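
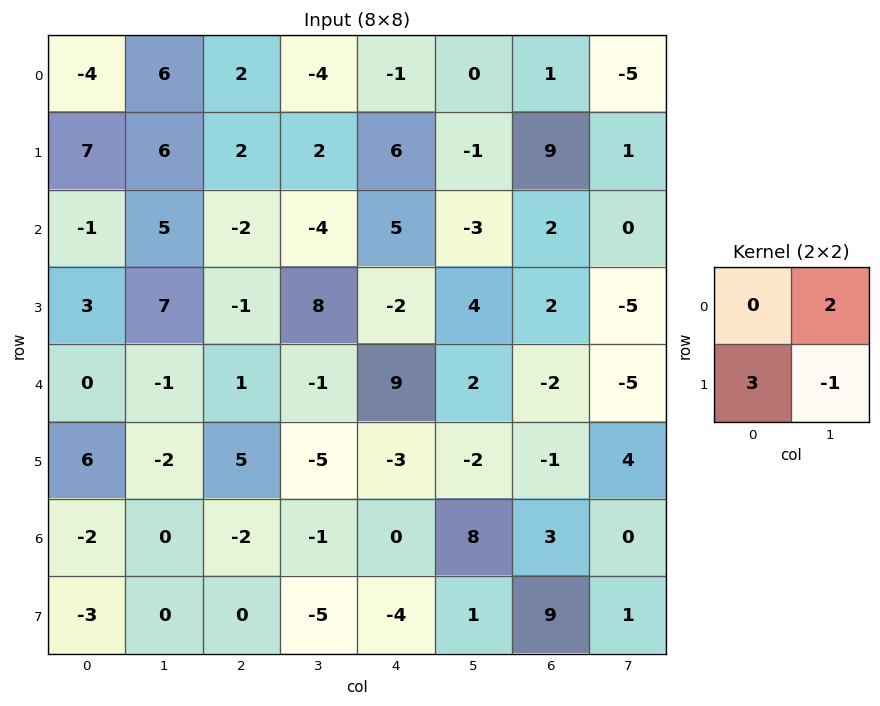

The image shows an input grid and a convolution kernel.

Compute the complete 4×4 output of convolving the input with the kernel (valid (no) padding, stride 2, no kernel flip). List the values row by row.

Output[0,0]: The receptive field on the input at this output position is [-4 6 / 7 6]. Elementwise product with the kernel and sum: 6·2 + 7·3 + 6·-1.
Output[0,1]: The receptive field on the input at this output position is [2 -4 / 2 2]. Elementwise product with the kernel and sum: -4·2 + 2·3 + 2·-1.

27 -4 19 16
12 -19 -16 11
18 18 -3 -17
-9 3 3 26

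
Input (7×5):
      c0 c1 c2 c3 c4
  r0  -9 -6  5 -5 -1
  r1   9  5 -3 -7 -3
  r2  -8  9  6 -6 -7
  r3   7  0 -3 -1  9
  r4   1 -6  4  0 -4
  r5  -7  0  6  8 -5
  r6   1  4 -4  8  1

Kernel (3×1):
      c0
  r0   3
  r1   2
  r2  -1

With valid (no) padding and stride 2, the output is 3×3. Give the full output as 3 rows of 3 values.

-1 3 -2
-11 8 1
-12 28 -23

Output[0,0]: The receptive field on the input at this output position is [-9 / 9 / -8]. Elementwise product with the kernel and sum: -9·3 + 9·2 + -8·-1.
Output[0,1]: The receptive field on the input at this output position is [5 / -3 / 6]. Elementwise product with the kernel and sum: 5·3 + -3·2 + 6·-1.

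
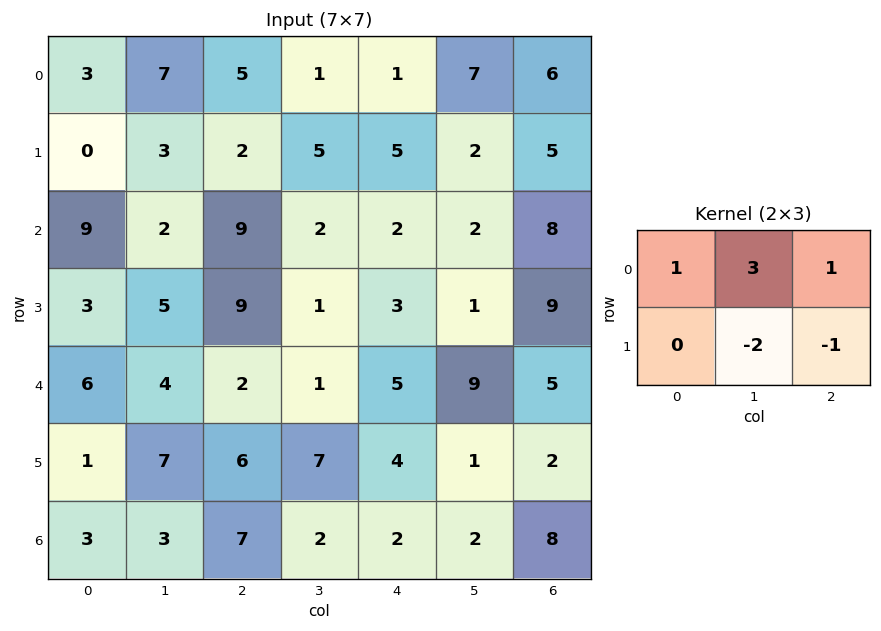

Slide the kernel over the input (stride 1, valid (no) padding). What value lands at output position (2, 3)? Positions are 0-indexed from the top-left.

The receptive field on the input at this output position is [2 2 2 / 1 3 1]. Elementwise product with the kernel and sum: 2·1 + 2·3 + 2·1 + 3·-2 + 1·-1.

3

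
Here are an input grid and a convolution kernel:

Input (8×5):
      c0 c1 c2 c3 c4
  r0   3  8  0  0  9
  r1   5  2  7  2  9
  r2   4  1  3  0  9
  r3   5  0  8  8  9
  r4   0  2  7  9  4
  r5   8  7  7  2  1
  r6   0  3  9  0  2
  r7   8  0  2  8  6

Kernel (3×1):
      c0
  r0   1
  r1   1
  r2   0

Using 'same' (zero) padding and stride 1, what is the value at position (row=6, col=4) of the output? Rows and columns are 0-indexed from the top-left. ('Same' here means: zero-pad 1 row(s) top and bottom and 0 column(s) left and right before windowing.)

3

The receptive field on the zero-padded input at this output position is [1 / 2 / 6]. Elementwise product with the kernel and sum: 1·1 + 2·1.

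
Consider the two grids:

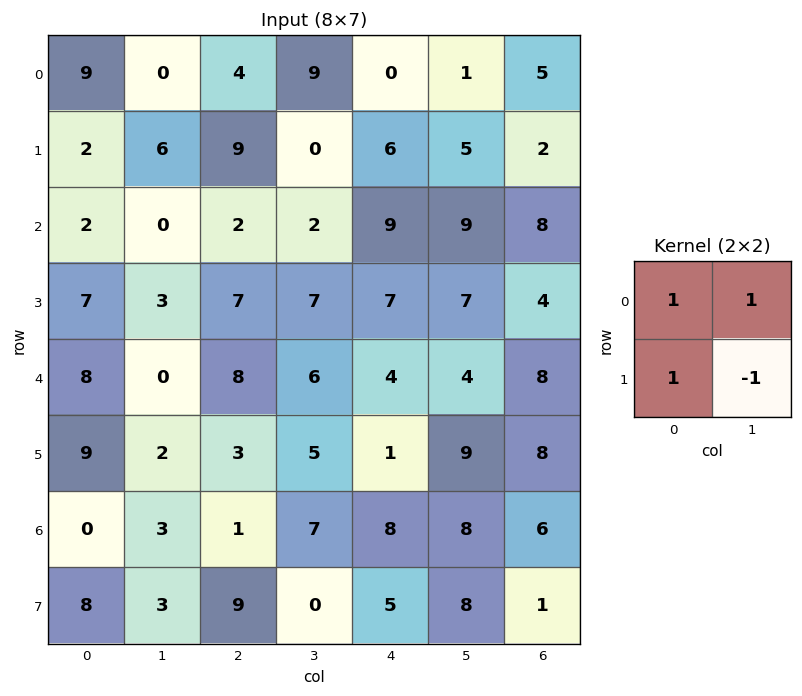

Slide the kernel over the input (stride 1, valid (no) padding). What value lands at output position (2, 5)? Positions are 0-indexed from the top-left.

20

The receptive field on the input at this output position is [9 8 / 7 4]. Elementwise product with the kernel and sum: 9·1 + 8·1 + 7·1 + 4·-1.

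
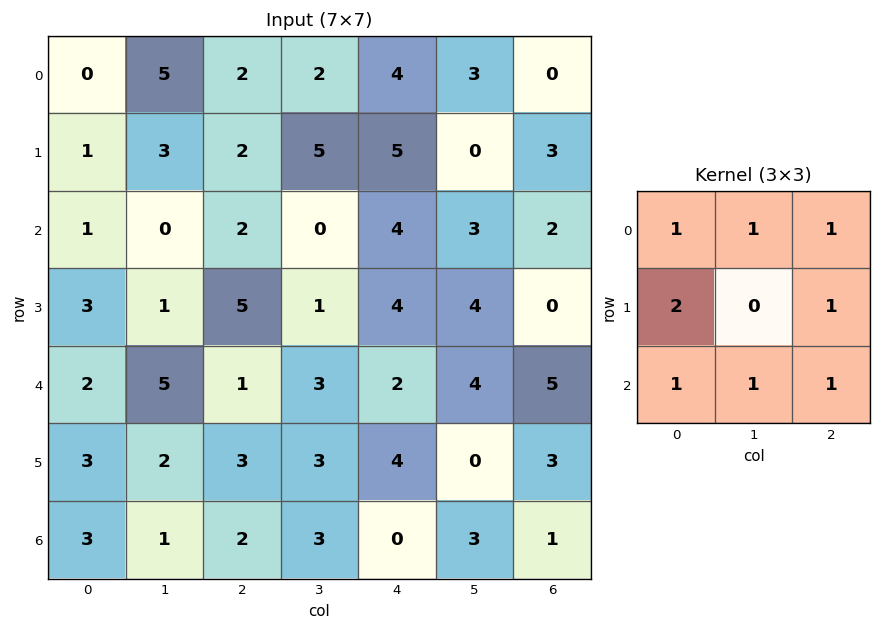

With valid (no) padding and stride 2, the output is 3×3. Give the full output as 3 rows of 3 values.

Output[0,0]: The receptive field on the input at this output position is [0 5 2 / 1 3 2 / 1 0 2]. Elementwise product with the kernel and sum: 0·1 + 5·1 + 2·1 + 1·2 + 2·1 + 1·1 + 0·1 + 2·1.
Output[0,1]: The receptive field on the input at this output position is [2 2 4 / 2 5 5 / 2 0 4]. Elementwise product with the kernel and sum: 2·1 + 2·1 + 4·1 + 2·2 + 5·1 + 2·1 + 0·1 + 4·1.

14 23 29
22 26 28
23 21 26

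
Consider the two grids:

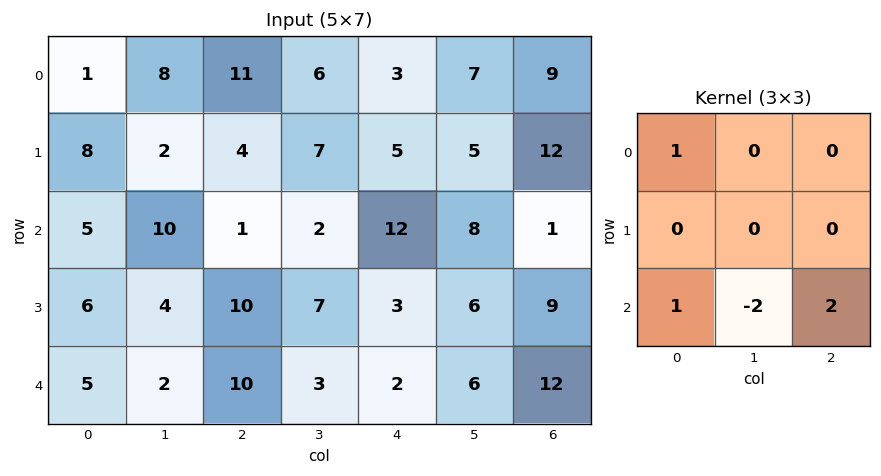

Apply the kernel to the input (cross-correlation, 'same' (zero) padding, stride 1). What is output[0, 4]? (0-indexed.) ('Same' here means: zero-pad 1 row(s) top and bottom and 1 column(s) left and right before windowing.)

The receptive field on the zero-padded input at this output position is [0 0 0 / 6 3 7 / 7 5 5]. Elementwise product with the kernel and sum: 0·1 + 7·1 + 5·-2 + 5·2.

7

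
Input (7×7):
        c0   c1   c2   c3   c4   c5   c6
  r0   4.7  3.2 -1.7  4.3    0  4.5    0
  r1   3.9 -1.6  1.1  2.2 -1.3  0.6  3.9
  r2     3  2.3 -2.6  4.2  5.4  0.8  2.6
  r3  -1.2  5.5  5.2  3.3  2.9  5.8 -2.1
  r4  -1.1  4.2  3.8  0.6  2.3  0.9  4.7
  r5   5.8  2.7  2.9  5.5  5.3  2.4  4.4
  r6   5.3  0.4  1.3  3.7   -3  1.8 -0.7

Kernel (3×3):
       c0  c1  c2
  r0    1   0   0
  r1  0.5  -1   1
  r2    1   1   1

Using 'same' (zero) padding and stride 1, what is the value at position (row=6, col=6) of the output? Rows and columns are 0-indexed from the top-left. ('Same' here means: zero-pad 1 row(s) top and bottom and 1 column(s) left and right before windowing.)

4

The receptive field on the zero-padded input at this output position is [2.4 4.4 0 / 1.8 -0.7 0 / 0 0 0]. Elementwise product with the kernel and sum: 2.4·1 + 1.8·0.5 + -0.7·-1 + 0·1 + 0·1 + 0·1 + 0·1.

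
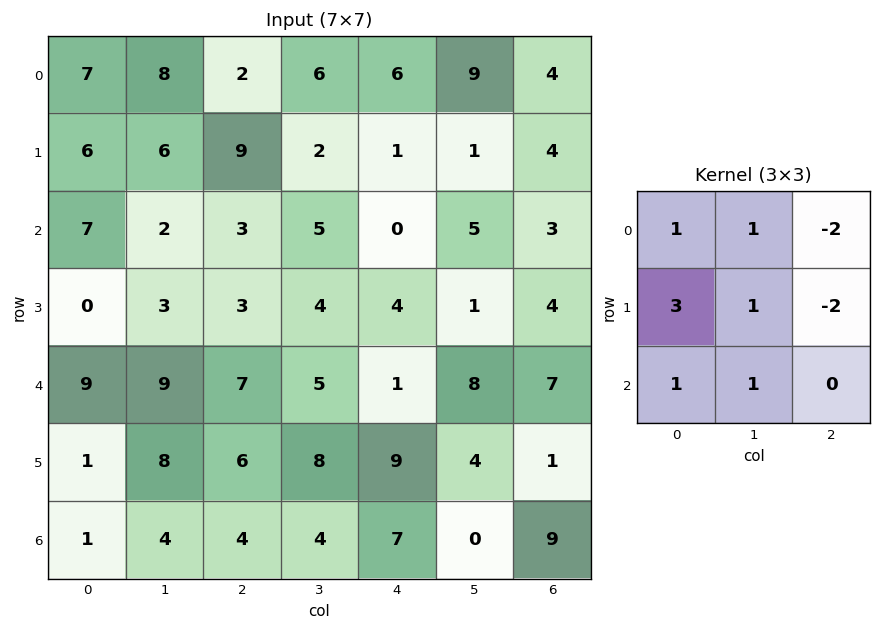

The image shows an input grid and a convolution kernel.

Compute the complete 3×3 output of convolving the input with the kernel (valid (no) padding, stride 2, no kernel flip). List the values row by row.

Output[0,0]: The receptive field on the input at this output position is [7 8 2 / 6 6 9 / 7 2 3]. Elementwise product with the kernel and sum: 7·1 + 8·1 + 2·-2 + 6·3 + 6·1 + 9·-2 + 7·1 + 2·1.
Output[0,1]: The receptive field on the input at this output position is [2 6 6 / 9 2 1 / 3 5 0]. Elementwise product with the kernel and sum: 2·1 + 6·1 + 6·-2 + 9·3 + 2·1 + 1·-2 + 3·1 + 5·1.

26 31 8
18 25 13
8 26 31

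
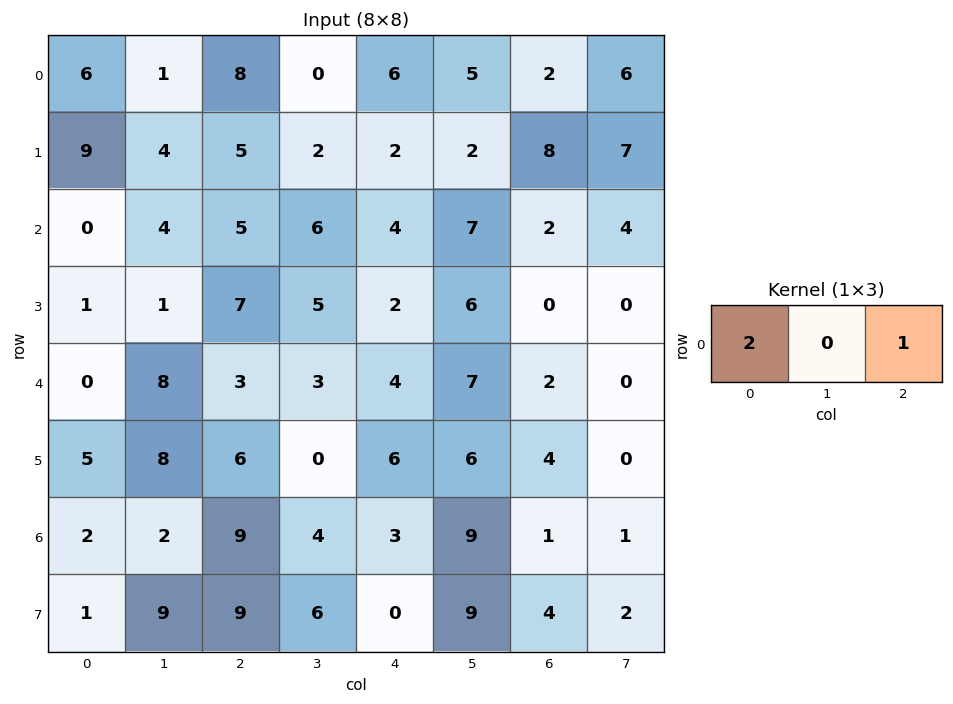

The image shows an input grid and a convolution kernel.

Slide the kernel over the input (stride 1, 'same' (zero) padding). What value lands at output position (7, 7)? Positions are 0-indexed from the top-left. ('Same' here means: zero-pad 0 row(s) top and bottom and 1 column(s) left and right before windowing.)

8

The receptive field on the zero-padded input at this output position is [4 2 0]. Elementwise product with the kernel and sum: 4·2 + 0·1.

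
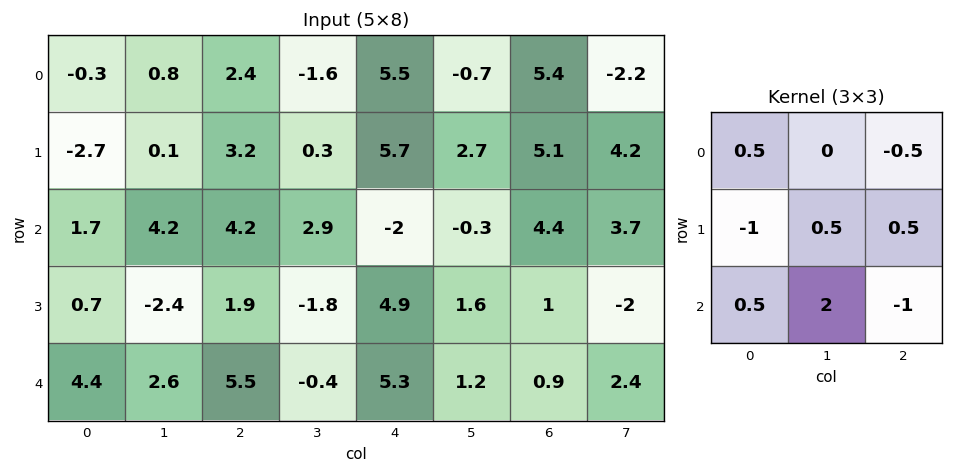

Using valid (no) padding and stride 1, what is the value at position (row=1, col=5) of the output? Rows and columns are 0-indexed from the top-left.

8.4

The receptive field on the input at this output position is [2.7 5.1 4.2 / -0.3 4.4 3.7 / 1.6 1 -2]. Elementwise product with the kernel and sum: 2.7·0.5 + 4.2·-0.5 + -0.3·-1 + 4.4·0.5 + 3.7·0.5 + 1.6·0.5 + 1·2 + -2·-1.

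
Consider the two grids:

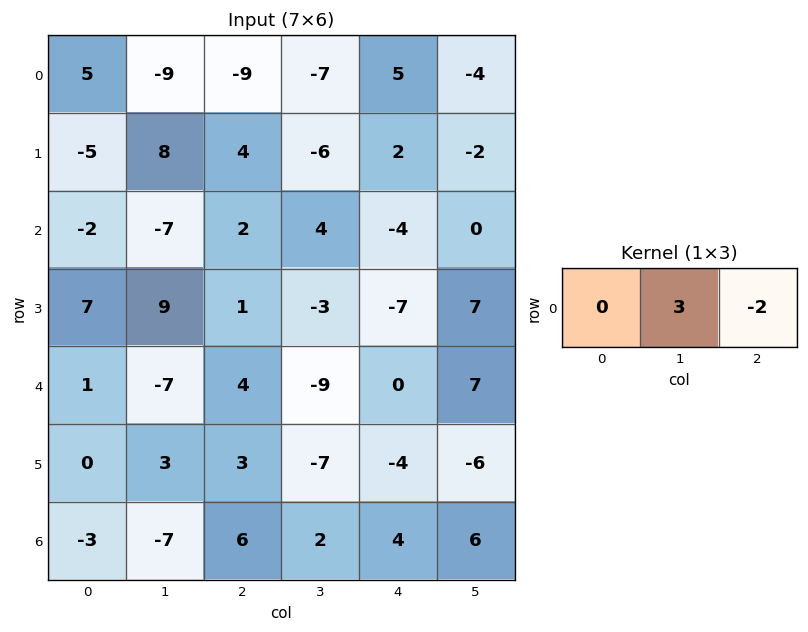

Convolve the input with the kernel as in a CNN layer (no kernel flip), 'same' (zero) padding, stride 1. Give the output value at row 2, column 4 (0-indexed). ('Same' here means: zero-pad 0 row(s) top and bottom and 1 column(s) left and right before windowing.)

The receptive field on the zero-padded input at this output position is [4 -4 0]. Elementwise product with the kernel and sum: -4·3 + 0·-2.

-12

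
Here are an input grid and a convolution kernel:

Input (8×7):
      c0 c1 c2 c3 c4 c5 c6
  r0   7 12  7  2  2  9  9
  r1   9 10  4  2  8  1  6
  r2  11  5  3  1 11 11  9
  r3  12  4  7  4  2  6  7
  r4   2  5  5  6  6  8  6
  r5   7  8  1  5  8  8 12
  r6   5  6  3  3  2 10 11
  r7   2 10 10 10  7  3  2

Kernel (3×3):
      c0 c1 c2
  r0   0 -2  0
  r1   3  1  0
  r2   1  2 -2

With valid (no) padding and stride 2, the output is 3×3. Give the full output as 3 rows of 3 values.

Output[0,0]: The receptive field on the input at this output position is [7 12 7 / 9 10 4 / 11 5 3]. Elementwise product with the kernel and sum: 12·-2 + 9·3 + 10·1 + 11·1 + 5·2 + 3·-2.
Output[0,1]: The receptive field on the input at this output position is [7 2 2 / 4 2 8 / 3 1 11]. Elementwise product with the kernel and sum: 2·-2 + 4·3 + 2·1 + 3·1 + 1·2 + 11·-2.

28 -7 22
32 28 0
30 1 16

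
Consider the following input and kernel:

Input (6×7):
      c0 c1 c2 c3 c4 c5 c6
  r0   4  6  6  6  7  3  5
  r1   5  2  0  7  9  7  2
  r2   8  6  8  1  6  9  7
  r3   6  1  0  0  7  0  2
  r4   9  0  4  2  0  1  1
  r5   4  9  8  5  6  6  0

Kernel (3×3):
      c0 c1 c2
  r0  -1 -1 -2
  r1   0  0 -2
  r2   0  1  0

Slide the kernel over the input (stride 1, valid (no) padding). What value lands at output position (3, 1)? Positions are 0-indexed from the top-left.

3

The receptive field on the input at this output position is [1 0 0 / 0 4 2 / 9 8 5]. Elementwise product with the kernel and sum: 1·-1 + 0·-1 + 0·-2 + 2·-2 + 8·1.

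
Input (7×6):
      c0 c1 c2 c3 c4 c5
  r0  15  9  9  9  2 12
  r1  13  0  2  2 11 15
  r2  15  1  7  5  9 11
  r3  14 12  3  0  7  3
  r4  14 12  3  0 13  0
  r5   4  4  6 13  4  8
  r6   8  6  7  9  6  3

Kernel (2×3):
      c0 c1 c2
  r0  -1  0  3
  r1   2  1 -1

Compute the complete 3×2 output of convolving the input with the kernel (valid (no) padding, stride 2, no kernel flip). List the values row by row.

36 -8
43 19
1 57

Output[0,0]: The receptive field on the input at this output position is [15 9 9 / 13 0 2]. Elementwise product with the kernel and sum: 15·-1 + 9·3 + 13·2 + 0·1 + 2·-1.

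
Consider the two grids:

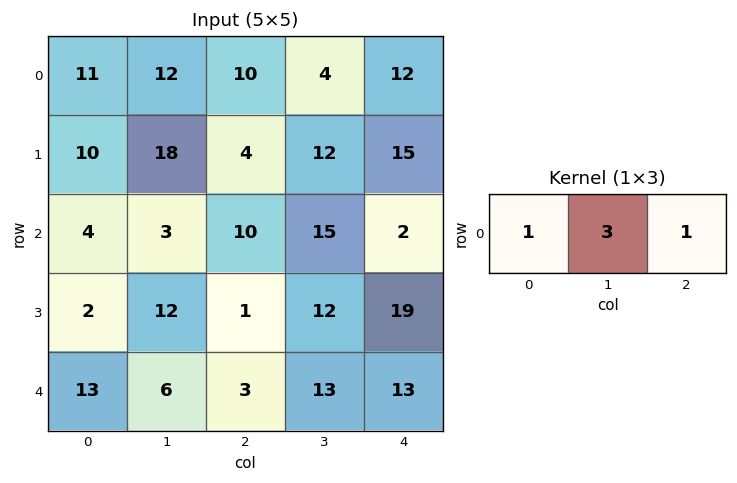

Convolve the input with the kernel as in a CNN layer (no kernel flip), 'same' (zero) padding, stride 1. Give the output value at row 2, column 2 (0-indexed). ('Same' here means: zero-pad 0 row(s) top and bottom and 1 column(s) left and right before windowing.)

The receptive field on the zero-padded input at this output position is [3 10 15]. Elementwise product with the kernel and sum: 3·1 + 10·3 + 15·1.

48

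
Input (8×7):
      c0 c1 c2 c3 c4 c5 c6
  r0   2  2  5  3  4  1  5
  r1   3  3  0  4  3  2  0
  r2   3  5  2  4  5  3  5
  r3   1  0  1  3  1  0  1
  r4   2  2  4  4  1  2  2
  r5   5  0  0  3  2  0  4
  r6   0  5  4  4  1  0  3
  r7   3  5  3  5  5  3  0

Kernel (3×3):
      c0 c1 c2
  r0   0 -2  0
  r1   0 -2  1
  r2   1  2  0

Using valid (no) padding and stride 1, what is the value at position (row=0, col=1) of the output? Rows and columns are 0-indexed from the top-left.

The receptive field on the input at this output position is [2 5 3 / 3 0 4 / 5 2 4]. Elementwise product with the kernel and sum: 5·-2 + 0·-2 + 4·1 + 5·1 + 2·2.

3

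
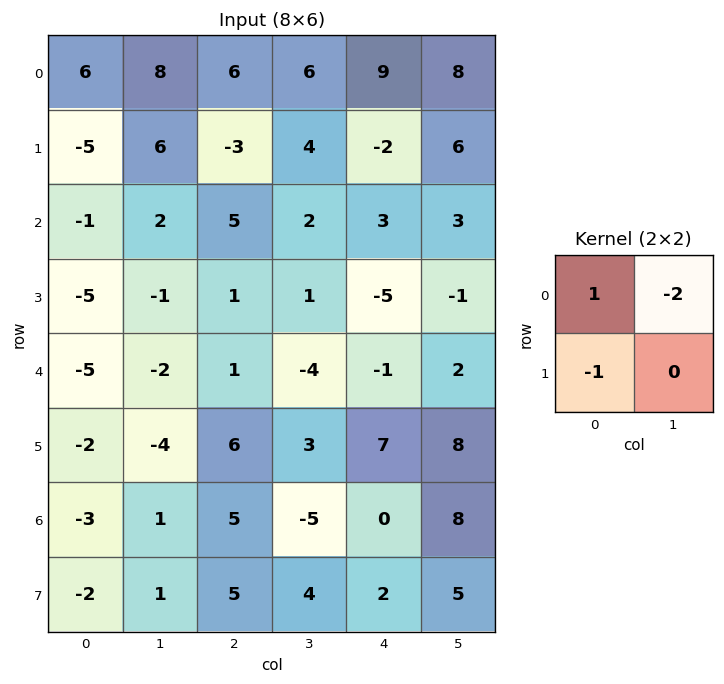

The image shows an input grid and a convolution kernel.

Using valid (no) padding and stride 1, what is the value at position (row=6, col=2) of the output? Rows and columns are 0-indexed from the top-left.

10

The receptive field on the input at this output position is [5 -5 / 5 4]. Elementwise product with the kernel and sum: 5·1 + -5·-2 + 5·-1.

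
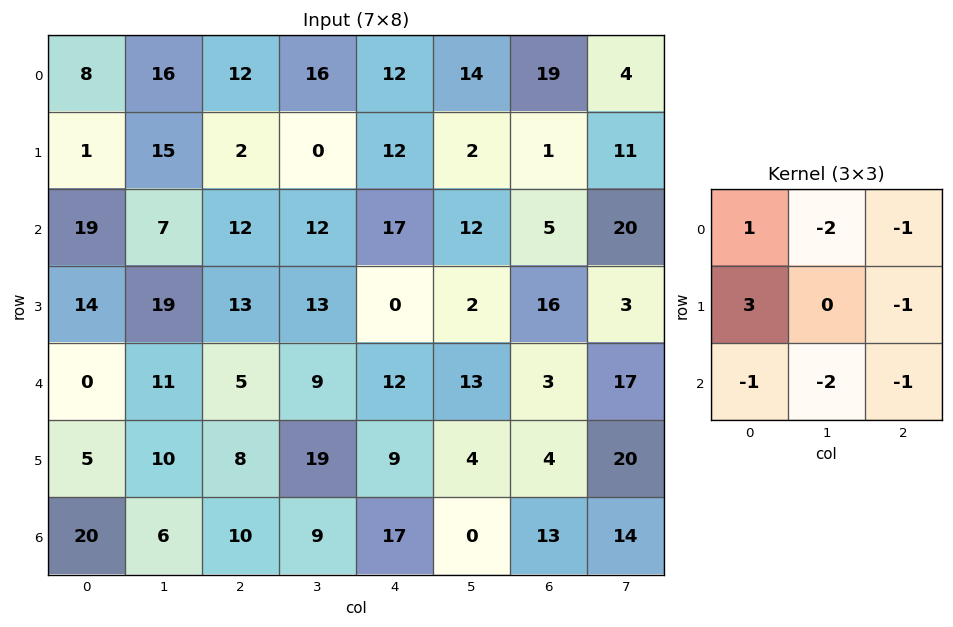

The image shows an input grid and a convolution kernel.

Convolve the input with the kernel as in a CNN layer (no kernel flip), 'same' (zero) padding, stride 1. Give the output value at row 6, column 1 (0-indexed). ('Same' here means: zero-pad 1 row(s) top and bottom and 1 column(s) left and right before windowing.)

27

The receptive field on the zero-padded input at this output position is [5 10 8 / 20 6 10 / 0 0 0]. Elementwise product with the kernel and sum: 5·1 + 10·-2 + 8·-1 + 20·3 + 10·-1 + 0·-1 + 0·-2 + 0·-1.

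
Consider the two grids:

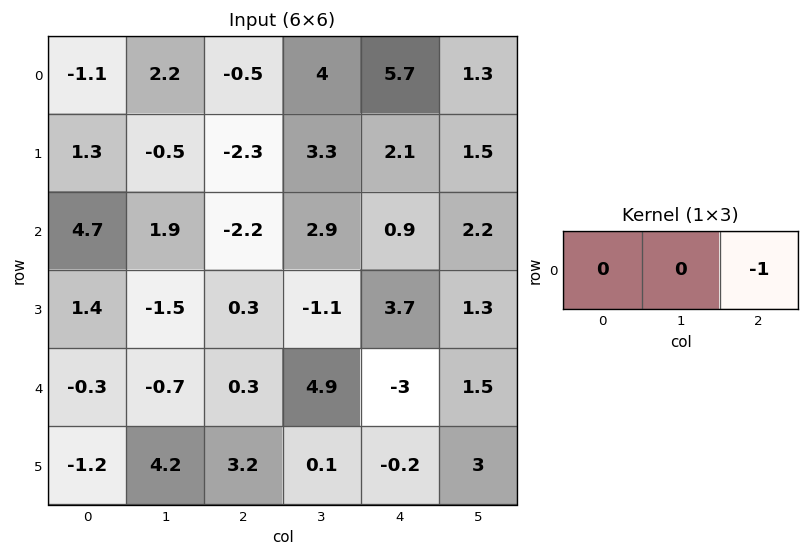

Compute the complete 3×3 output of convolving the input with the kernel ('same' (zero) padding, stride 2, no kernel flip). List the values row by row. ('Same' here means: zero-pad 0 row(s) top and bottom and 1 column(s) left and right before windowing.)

-2.2 -4 -1.3
-1.9 -2.9 -2.2
0.7 -4.9 -1.5

Output[0,0]: The receptive field on the zero-padded input at this output position is [0 -1.1 2.2]. Elementwise product with the kernel and sum: 2.2·-1.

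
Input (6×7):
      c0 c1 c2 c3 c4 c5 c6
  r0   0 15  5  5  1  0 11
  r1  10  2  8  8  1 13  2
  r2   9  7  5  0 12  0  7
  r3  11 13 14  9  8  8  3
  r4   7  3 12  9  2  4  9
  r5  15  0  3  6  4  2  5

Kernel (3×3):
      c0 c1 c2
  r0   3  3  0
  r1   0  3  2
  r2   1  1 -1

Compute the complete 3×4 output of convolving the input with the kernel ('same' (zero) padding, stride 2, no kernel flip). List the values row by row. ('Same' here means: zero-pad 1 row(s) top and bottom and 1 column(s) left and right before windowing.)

38 27 -1 48
69 63 72 77
75 132 73 67

Output[0,0]: The receptive field on the zero-padded input at this output position is [0 0 0 / 0 0 15 / 0 10 2]. Elementwise product with the kernel and sum: 0·3 + 0·3 + 0·3 + 15·2 + 0·1 + 10·1 + 2·-1.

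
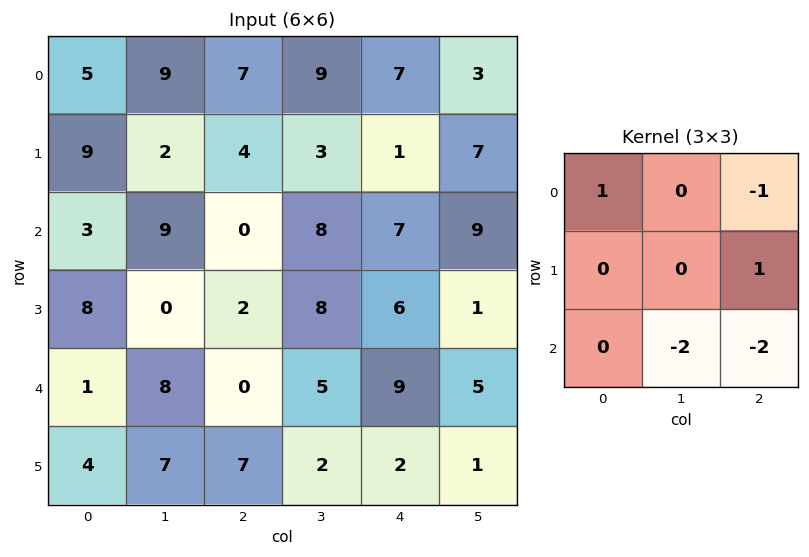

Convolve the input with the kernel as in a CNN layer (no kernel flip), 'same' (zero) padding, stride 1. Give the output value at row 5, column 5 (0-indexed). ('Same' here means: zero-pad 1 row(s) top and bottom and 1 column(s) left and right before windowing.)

9

The receptive field on the zero-padded input at this output position is [9 5 0 / 2 1 0 / 0 0 0]. Elementwise product with the kernel and sum: 9·1 + 0·-1 + 0·1 + 0·-2 + 0·-2.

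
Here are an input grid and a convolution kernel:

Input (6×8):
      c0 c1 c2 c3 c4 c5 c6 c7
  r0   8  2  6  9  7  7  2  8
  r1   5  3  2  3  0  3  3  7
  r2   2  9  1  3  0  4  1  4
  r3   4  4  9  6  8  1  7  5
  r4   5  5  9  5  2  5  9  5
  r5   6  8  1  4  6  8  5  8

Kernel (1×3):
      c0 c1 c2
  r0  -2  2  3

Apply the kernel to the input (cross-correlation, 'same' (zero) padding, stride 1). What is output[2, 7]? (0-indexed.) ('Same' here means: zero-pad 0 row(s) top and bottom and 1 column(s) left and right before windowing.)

6

The receptive field on the zero-padded input at this output position is [1 4 0]. Elementwise product with the kernel and sum: 1·-2 + 4·2 + 0·3.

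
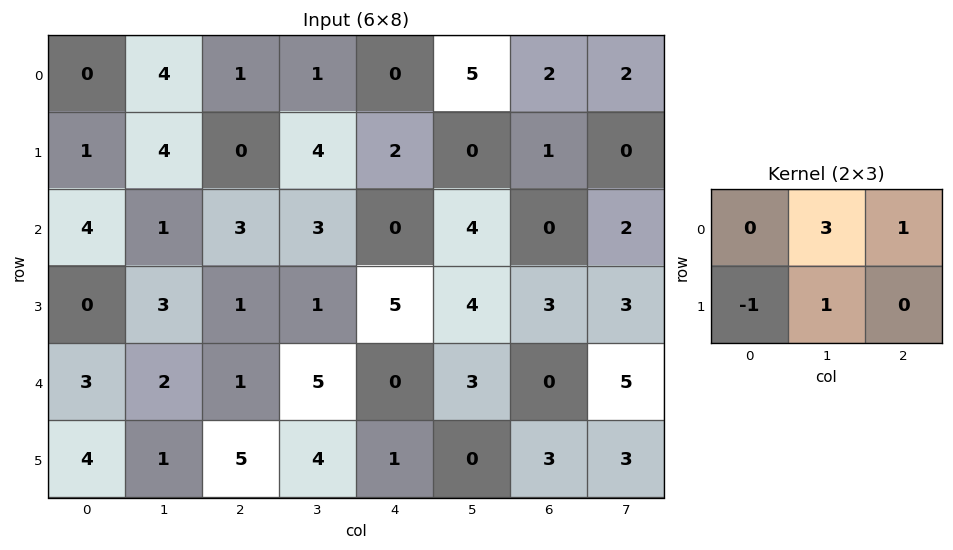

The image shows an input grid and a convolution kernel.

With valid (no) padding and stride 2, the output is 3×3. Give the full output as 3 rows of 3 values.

Output[0,0]: The receptive field on the input at this output position is [0 4 1 / 1 4 0]. Elementwise product with the kernel and sum: 4·3 + 1·1 + 1·-1 + 4·1.

16 7 15
9 9 11
4 14 8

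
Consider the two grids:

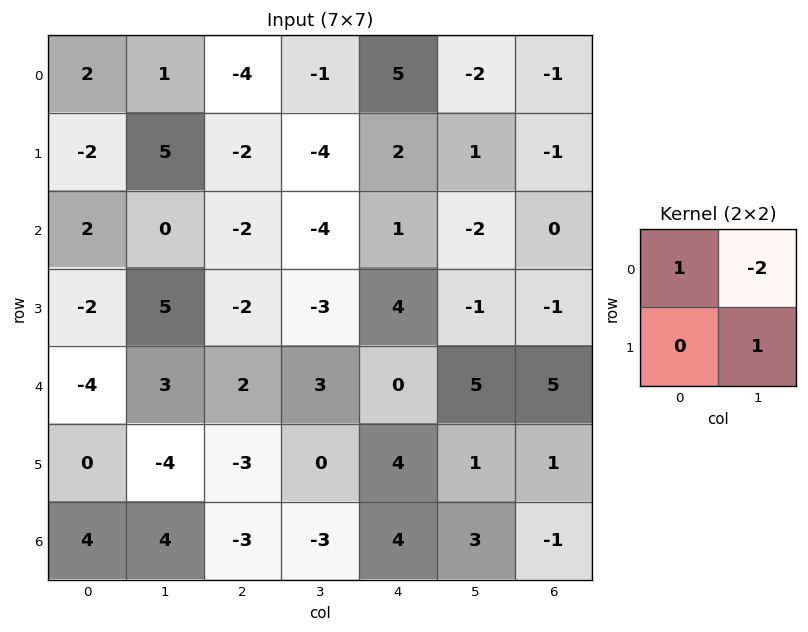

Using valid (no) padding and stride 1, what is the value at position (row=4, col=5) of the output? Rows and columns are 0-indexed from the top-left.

-4

The receptive field on the input at this output position is [5 5 / 1 1]. Elementwise product with the kernel and sum: 5·1 + 5·-2 + 1·1.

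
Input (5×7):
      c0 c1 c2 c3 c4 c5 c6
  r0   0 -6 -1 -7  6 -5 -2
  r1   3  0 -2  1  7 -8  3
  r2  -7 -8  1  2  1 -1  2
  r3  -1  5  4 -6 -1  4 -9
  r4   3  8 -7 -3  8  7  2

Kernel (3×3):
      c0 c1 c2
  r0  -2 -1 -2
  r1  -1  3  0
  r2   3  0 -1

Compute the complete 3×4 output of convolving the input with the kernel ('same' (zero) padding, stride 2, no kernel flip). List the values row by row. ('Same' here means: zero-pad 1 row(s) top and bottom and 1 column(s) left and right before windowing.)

0 2 36 -25
-29 32 -14 32
0 -31 32 0

Output[0,0]: The receptive field on the zero-padded input at this output position is [0 0 0 / 0 0 -6 / 0 3 0]. Elementwise product with the kernel and sum: 0·-2 + 0·-1 + 0·-2 + 0·-1 + 0·3 + 0·3 + 0·-1.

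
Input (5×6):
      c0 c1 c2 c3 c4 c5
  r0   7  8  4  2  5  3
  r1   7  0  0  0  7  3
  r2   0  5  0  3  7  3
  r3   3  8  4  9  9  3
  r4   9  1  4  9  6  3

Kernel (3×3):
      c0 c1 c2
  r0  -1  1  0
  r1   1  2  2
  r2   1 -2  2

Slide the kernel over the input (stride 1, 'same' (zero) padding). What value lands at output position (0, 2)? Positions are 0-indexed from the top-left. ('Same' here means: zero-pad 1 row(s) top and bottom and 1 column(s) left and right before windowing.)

The receptive field on the zero-padded input at this output position is [0 0 0 / 8 4 2 / 0 0 0]. Elementwise product with the kernel and sum: 0·-1 + 0·1 + 8·1 + 4·2 + 2·2 + 0·1 + 0·-2 + 0·2.

20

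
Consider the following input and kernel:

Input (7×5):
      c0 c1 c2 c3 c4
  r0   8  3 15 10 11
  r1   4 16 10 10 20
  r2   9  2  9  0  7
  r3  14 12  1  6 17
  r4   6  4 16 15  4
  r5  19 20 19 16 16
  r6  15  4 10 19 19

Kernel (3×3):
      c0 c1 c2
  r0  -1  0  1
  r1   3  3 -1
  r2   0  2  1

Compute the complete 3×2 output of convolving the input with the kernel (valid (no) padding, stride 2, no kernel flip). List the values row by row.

Output[0,0]: The receptive field on the input at this output position is [8 3 15 / 4 16 10 / 9 2 9]. Elementwise product with the kernel and sum: 8·-1 + 15·1 + 4·3 + 16·3 + 10·-1 + 2·2 + 9·1.

70 43
101 36
126 134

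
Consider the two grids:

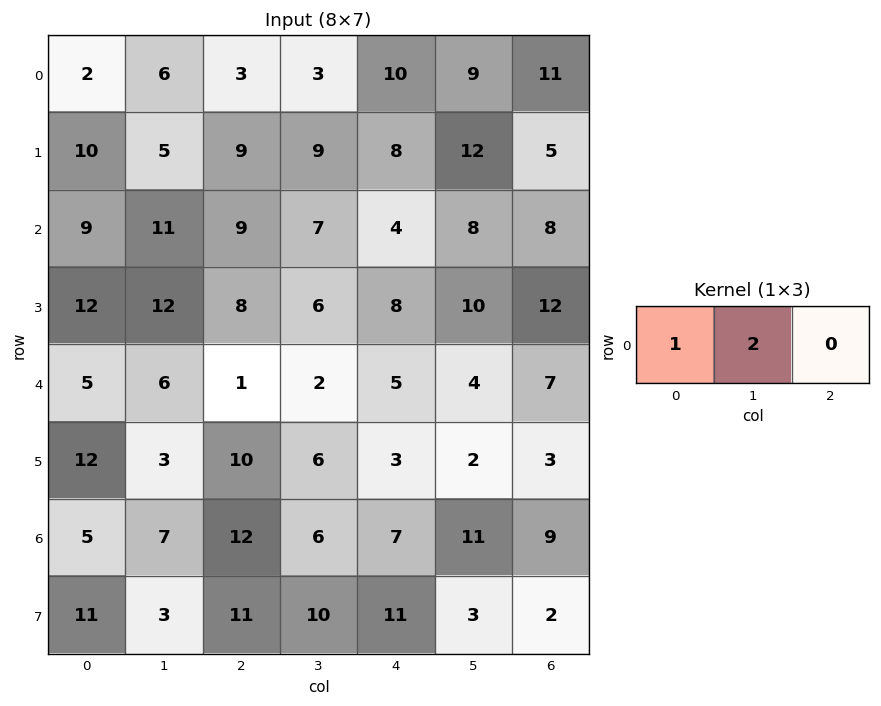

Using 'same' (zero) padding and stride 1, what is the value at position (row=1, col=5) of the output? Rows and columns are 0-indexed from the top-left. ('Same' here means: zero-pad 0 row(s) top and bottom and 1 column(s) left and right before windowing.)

The receptive field on the zero-padded input at this output position is [8 12 5]. Elementwise product with the kernel and sum: 8·1 + 12·2.

32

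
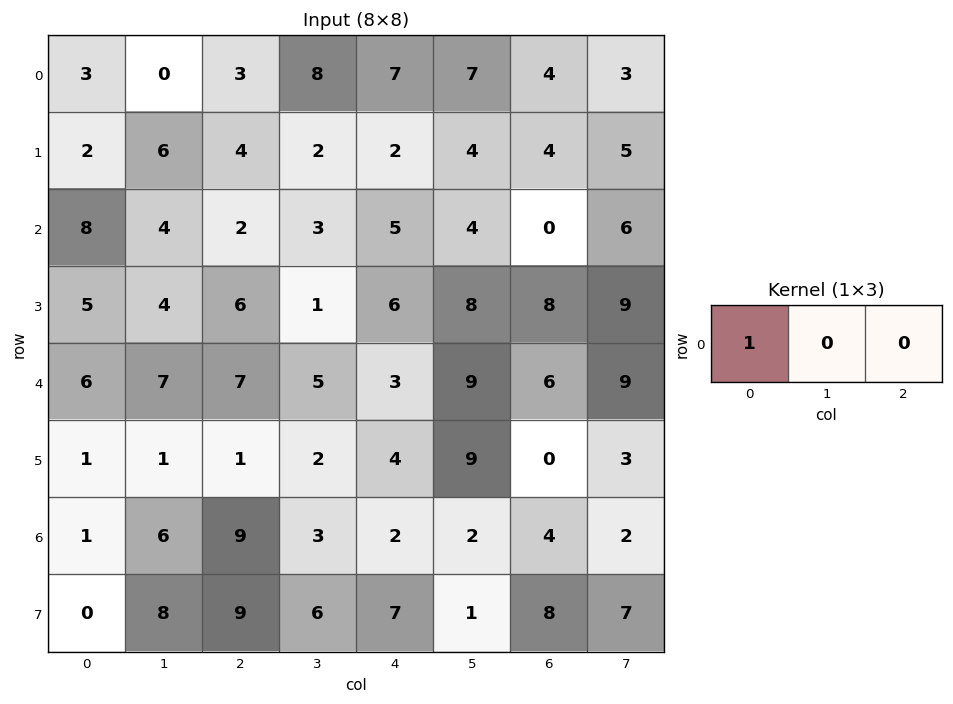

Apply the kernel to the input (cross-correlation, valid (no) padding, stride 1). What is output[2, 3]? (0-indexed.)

3

The receptive field on the input at this output position is [3 5 4]. Elementwise product with the kernel and sum: 3·1.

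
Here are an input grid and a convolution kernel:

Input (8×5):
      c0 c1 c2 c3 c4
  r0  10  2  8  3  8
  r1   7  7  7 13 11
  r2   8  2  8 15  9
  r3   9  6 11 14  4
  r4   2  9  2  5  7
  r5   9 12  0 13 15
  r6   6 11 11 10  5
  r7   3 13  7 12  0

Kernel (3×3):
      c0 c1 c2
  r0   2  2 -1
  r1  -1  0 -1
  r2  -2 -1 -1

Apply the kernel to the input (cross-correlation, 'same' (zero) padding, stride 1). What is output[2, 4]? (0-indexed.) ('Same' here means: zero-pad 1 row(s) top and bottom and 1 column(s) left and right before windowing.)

The receptive field on the zero-padded input at this output position is [13 11 0 / 15 9 0 / 14 4 0]. Elementwise product with the kernel and sum: 13·2 + 11·2 + 0·-1 + 15·-1 + 0·-1 + 14·-2 + 4·-1 + 0·-1.

1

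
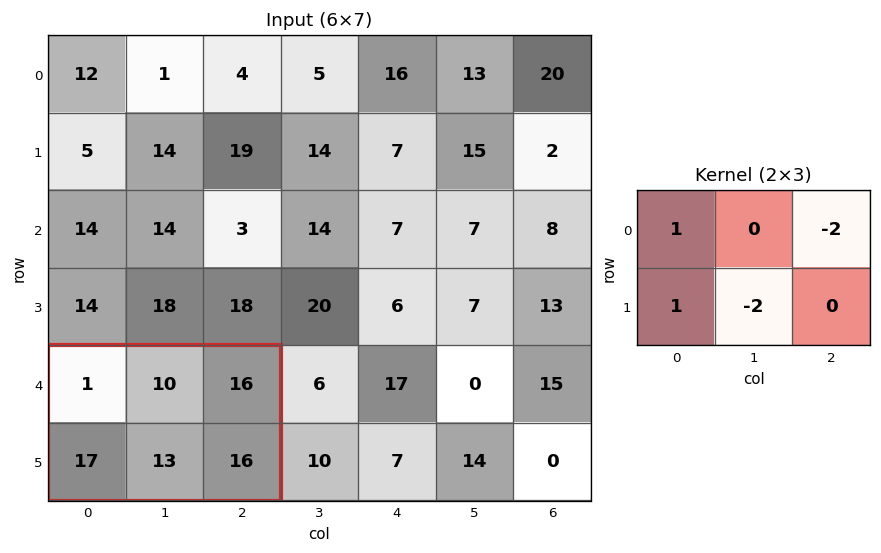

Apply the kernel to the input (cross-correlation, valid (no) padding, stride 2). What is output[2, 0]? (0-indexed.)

-40

The receptive field on the input at this output position is [1 10 16 / 17 13 16]. Elementwise product with the kernel and sum: 1·1 + 16·-2 + 17·1 + 13·-2.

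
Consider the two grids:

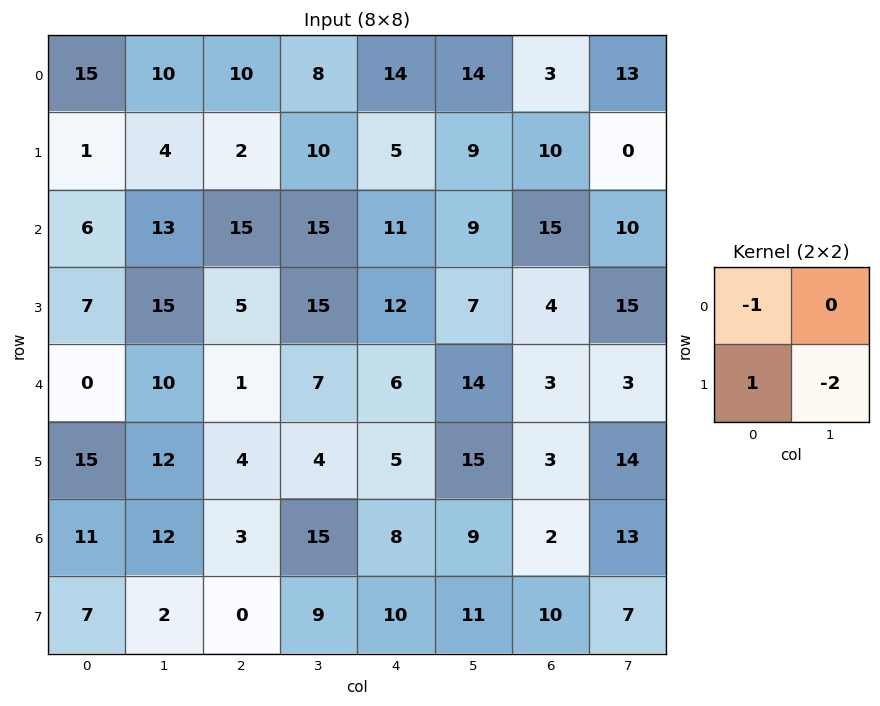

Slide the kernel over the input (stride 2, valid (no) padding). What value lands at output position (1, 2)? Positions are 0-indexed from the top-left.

The receptive field on the input at this output position is [11 9 / 12 7]. Elementwise product with the kernel and sum: 11·-1 + 12·1 + 7·-2.

-13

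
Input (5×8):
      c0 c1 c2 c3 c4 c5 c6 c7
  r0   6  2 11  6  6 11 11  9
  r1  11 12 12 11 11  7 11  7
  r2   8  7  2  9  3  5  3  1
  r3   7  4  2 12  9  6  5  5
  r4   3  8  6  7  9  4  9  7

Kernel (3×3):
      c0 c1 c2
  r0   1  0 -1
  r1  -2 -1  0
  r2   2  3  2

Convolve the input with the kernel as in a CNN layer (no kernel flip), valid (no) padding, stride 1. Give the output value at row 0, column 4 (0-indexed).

-7

The receptive field on the input at this output position is [6 11 11 / 11 7 11 / 3 5 3]. Elementwise product with the kernel and sum: 6·1 + 11·-1 + 11·-2 + 7·-1 + 3·2 + 5·3 + 3·2.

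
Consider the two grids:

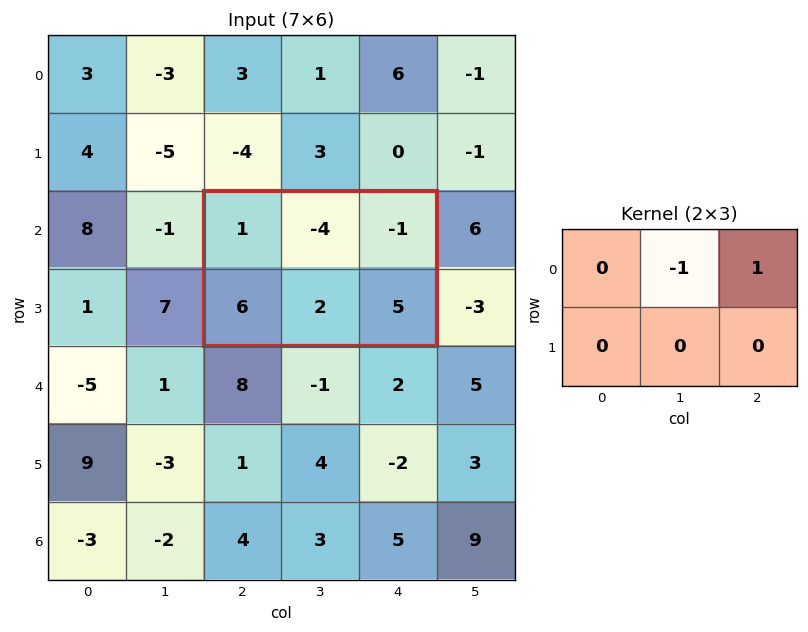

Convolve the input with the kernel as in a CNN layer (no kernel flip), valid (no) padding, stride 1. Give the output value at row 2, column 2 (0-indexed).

3

The receptive field on the input at this output position is [1 -4 -1 / 6 2 5]. Elementwise product with the kernel and sum: -4·-1 + -1·1.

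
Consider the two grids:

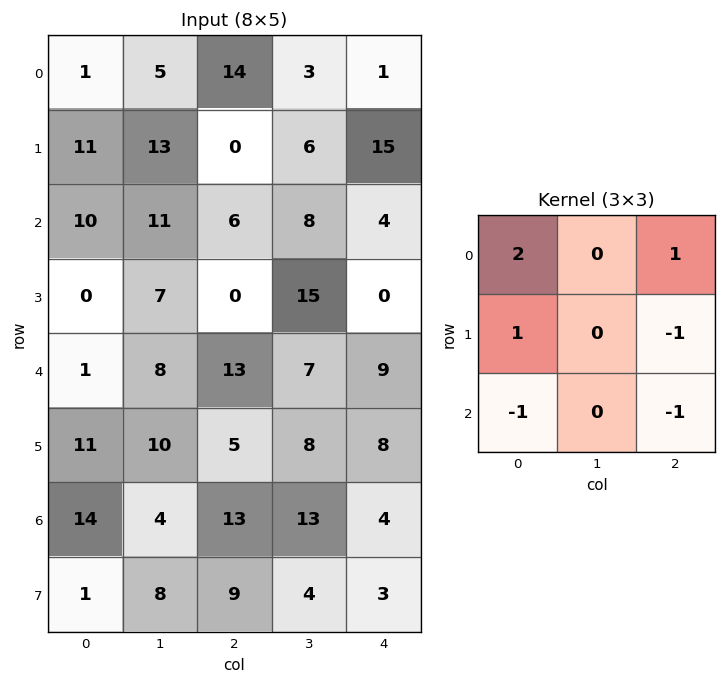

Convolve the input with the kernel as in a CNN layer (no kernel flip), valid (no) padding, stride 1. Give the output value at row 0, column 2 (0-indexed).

The receptive field on the input at this output position is [14 3 1 / 0 6 15 / 6 8 4]. Elementwise product with the kernel and sum: 14·2 + 1·1 + 0·1 + 15·-1 + 6·-1 + 4·-1.

4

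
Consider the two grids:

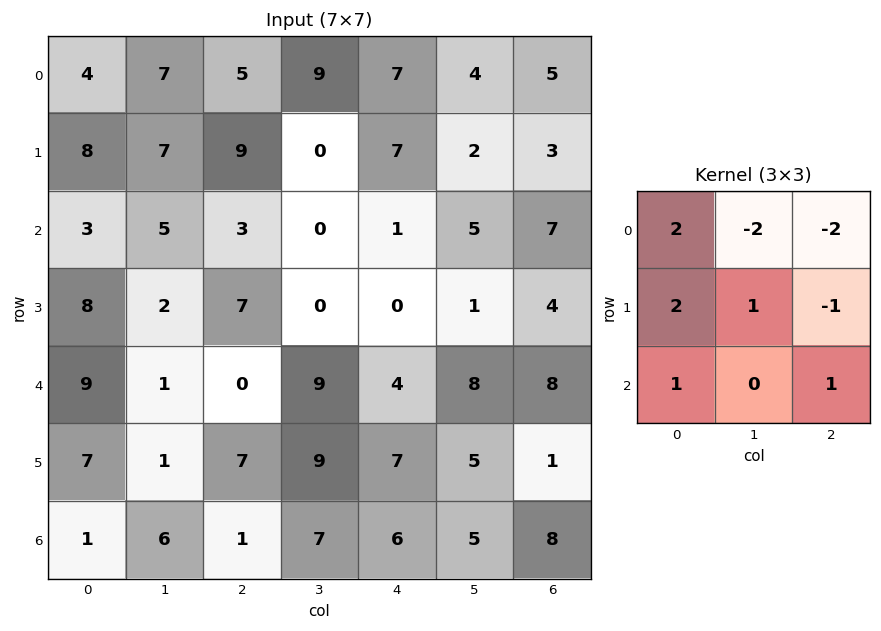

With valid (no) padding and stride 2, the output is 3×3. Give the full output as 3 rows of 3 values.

Output[0,0]: The receptive field on the input at this output position is [4 7 5 / 8 7 9 / 3 5 3]. Elementwise product with the kernel and sum: 4·2 + 7·-2 + 5·-2 + 8·2 + 7·1 + 9·-1 + 3·1 + 3·1.

4 -7 17
10 22 -13
26 -3 8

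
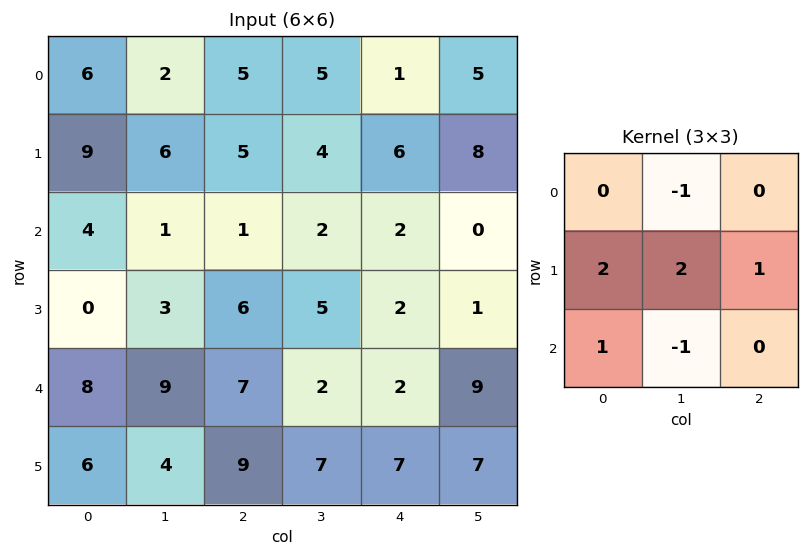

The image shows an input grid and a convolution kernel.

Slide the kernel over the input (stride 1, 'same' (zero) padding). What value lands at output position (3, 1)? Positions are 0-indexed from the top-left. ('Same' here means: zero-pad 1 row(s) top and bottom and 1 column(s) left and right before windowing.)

The receptive field on the zero-padded input at this output position is [4 1 1 / 0 3 6 / 8 9 7]. Elementwise product with the kernel and sum: 1·-1 + 0·2 + 3·2 + 6·1 + 8·1 + 9·-1.

10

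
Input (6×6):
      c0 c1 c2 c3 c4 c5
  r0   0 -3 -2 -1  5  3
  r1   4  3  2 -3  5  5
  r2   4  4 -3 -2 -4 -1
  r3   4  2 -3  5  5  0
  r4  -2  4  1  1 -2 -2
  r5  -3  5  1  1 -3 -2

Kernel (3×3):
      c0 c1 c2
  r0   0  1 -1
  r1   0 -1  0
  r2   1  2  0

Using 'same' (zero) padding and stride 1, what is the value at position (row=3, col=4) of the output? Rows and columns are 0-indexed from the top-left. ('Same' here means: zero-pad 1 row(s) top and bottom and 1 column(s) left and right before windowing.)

The receptive field on the zero-padded input at this output position is [-2 -4 -1 / 5 5 0 / 1 -2 -2]. Elementwise product with the kernel and sum: -4·1 + -1·-1 + 5·-1 + 1·1 + -2·2.

-11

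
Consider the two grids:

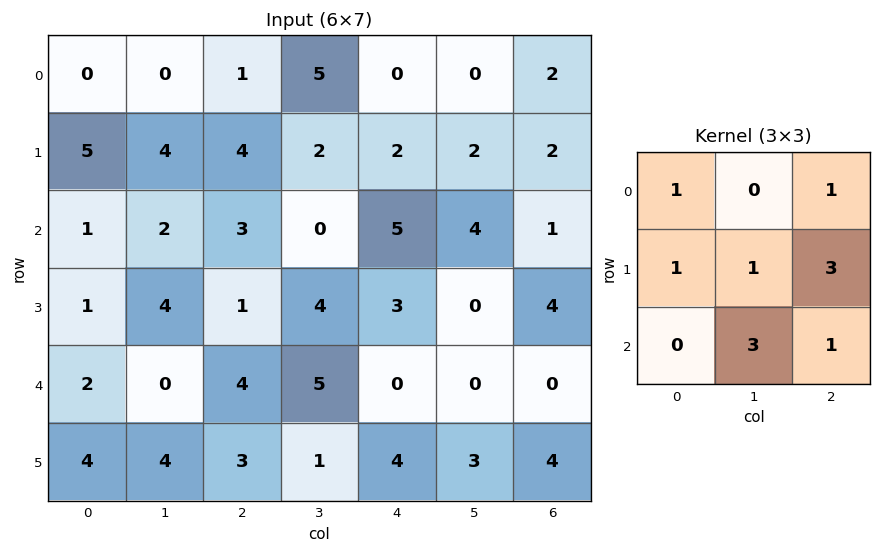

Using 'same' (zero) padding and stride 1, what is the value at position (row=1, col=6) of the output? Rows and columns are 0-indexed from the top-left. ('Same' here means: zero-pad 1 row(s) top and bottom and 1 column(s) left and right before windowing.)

The receptive field on the zero-padded input at this output position is [0 2 0 / 2 2 0 / 4 1 0]. Elementwise product with the kernel and sum: 0·1 + 0·1 + 2·1 + 2·1 + 0·3 + 1·3 + 0·1.

7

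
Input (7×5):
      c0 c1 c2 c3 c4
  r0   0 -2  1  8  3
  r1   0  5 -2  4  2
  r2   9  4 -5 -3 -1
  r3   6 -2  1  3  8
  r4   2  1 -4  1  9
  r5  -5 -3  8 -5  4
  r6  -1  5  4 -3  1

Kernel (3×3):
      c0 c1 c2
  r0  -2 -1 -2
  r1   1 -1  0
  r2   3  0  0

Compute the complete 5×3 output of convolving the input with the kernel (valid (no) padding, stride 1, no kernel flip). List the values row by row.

22 6 -37
22 -13 -3
2 3 1
-26 -7 -2
-2 4 14

Output[0,0]: The receptive field on the input at this output position is [0 -2 1 / 0 5 -2 / 9 4 -5]. Elementwise product with the kernel and sum: 0·-2 + -2·-1 + 1·-2 + 0·1 + 5·-1 + 9·3.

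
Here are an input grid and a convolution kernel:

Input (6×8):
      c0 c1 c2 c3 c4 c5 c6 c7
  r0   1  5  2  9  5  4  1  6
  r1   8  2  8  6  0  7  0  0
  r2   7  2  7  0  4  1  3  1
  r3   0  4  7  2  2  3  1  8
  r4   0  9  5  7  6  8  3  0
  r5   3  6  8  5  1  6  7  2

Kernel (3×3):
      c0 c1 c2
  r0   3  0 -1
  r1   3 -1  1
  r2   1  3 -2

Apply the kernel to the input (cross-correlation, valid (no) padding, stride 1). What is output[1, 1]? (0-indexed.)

20

The receptive field on the input at this output position is [2 8 6 / 2 7 0 / 4 7 2]. Elementwise product with the kernel and sum: 2·3 + 6·-1 + 2·3 + 7·-1 + 0·1 + 4·1 + 7·3 + 2·-2.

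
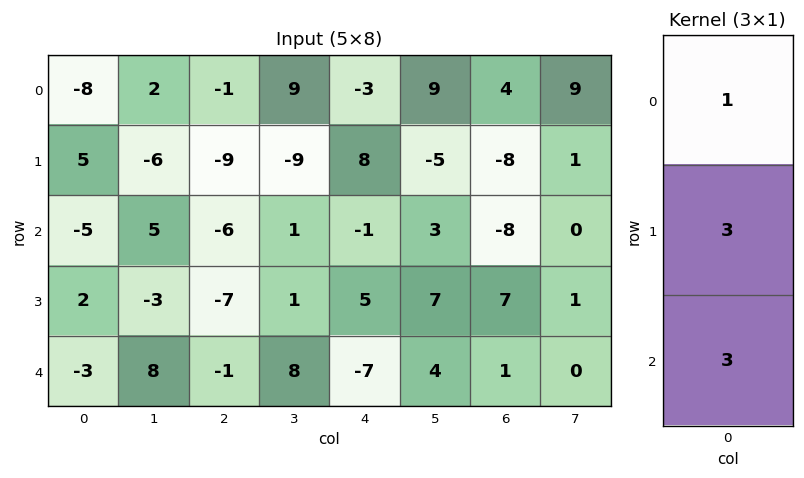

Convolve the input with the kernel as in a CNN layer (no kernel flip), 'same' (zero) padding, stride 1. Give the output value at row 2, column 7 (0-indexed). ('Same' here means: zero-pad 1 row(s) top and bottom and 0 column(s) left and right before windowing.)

The receptive field on the zero-padded input at this output position is [1 / 0 / 1]. Elementwise product with the kernel and sum: 1·1 + 0·3 + 1·3.

4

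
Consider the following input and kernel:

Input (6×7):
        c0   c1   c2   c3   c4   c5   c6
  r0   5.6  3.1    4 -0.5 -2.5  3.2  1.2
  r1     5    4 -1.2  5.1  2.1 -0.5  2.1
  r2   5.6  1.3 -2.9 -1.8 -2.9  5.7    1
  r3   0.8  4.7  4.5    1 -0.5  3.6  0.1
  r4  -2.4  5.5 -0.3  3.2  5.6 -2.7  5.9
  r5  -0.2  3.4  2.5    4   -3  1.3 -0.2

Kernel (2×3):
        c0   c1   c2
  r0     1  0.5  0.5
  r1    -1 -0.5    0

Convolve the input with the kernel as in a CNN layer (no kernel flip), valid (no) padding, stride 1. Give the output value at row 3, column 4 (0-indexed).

The receptive field on the input at this output position is [-0.5 3.6 0.1 / 5.6 -2.7 5.9]. Elementwise product with the kernel and sum: -0.5·1 + 3.6·0.5 + 0.1·0.5 + 5.6·-1 + -2.7·-0.5.

-2.9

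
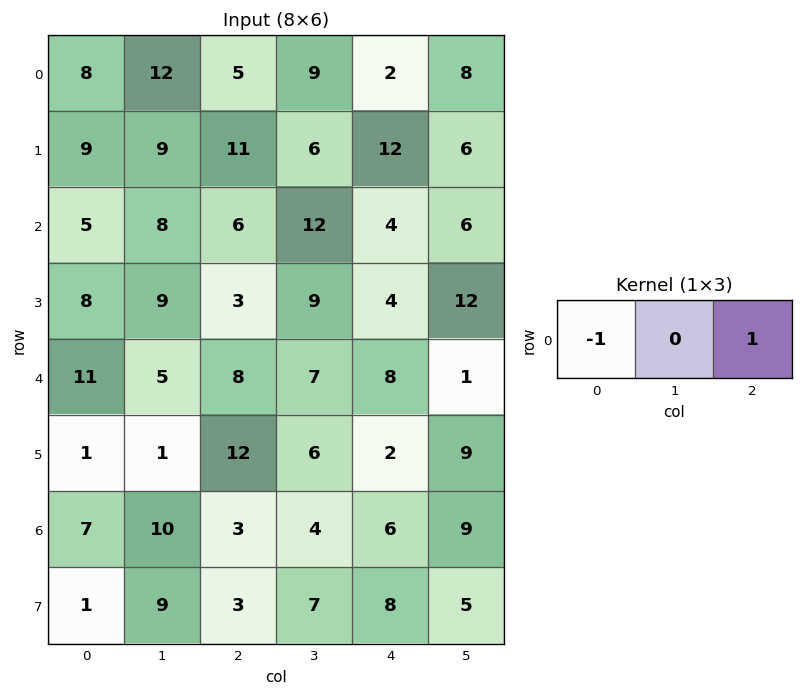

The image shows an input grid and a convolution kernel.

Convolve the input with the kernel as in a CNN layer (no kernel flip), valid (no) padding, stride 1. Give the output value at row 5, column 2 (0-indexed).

The receptive field on the input at this output position is [12 6 2]. Elementwise product with the kernel and sum: 12·-1 + 2·1.

-10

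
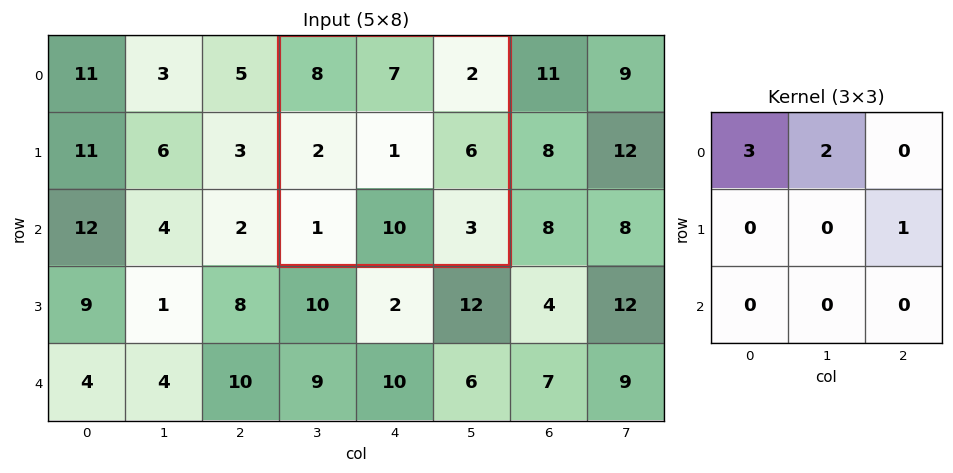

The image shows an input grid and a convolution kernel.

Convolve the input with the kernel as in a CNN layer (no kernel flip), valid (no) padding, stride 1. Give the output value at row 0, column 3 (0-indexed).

44

The receptive field on the input at this output position is [8 7 2 / 2 1 6 / 1 10 3]. Elementwise product with the kernel and sum: 8·3 + 7·2 + 6·1.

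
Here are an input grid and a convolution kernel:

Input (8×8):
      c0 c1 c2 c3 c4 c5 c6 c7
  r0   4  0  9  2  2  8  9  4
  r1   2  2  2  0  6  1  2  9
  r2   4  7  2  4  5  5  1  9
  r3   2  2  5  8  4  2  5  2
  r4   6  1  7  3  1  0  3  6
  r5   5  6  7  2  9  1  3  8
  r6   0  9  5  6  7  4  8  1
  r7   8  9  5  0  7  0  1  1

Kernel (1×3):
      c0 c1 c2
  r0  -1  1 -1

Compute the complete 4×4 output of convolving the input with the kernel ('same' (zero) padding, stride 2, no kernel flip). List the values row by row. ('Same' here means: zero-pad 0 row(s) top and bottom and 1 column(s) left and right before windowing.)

4 7 -8 -3
-3 -9 -4 -13
5 3 -2 -3
-9 -10 -3 3

Output[0,0]: The receptive field on the zero-padded input at this output position is [0 4 0]. Elementwise product with the kernel and sum: 0·-1 + 4·1 + 0·-1.
Output[0,1]: The receptive field on the zero-padded input at this output position is [0 9 2]. Elementwise product with the kernel and sum: 0·-1 + 9·1 + 2·-1.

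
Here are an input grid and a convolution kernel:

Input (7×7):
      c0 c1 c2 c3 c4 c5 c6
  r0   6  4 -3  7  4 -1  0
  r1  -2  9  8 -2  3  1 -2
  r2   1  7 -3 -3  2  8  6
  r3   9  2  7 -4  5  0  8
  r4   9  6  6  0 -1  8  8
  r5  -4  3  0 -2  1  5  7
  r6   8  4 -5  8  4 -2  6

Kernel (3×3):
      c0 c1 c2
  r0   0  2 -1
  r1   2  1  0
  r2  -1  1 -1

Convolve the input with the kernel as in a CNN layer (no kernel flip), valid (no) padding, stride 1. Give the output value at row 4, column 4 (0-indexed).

3

The receptive field on the input at this output position is [-1 8 8 / 1 5 7 / 4 -2 6]. Elementwise product with the kernel and sum: 8·2 + 8·-1 + 1·2 + 5·1 + 4·-1 + -2·1 + 6·-1.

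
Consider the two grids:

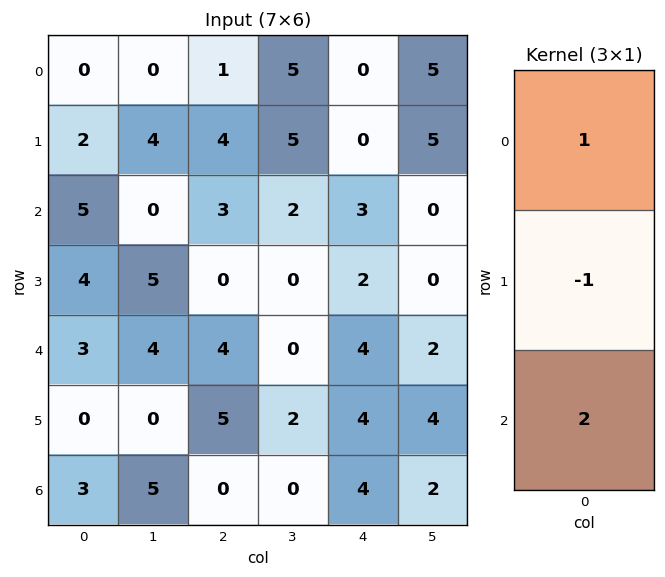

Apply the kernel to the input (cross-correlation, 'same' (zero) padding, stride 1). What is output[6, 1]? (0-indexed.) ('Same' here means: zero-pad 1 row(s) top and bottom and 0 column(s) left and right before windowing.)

-5

The receptive field on the zero-padded input at this output position is [0 / 5 / 0]. Elementwise product with the kernel and sum: 0·1 + 5·-1 + 0·2.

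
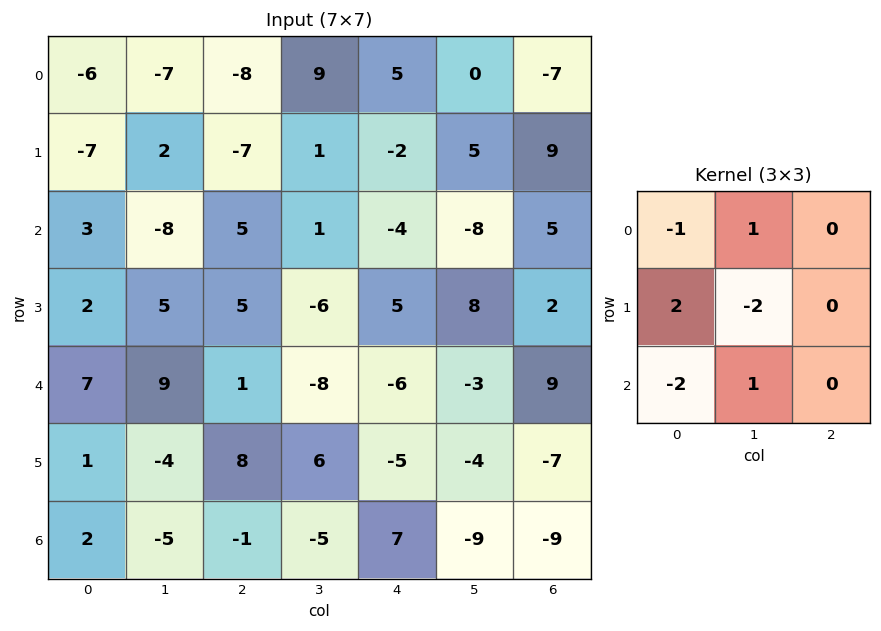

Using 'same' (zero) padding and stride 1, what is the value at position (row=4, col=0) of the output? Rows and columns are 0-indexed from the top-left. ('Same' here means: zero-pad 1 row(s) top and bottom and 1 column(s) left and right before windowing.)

-11

The receptive field on the zero-padded input at this output position is [0 2 5 / 0 7 9 / 0 1 -4]. Elementwise product with the kernel and sum: 0·-1 + 2·1 + 0·2 + 7·-2 + 0·-2 + 1·1.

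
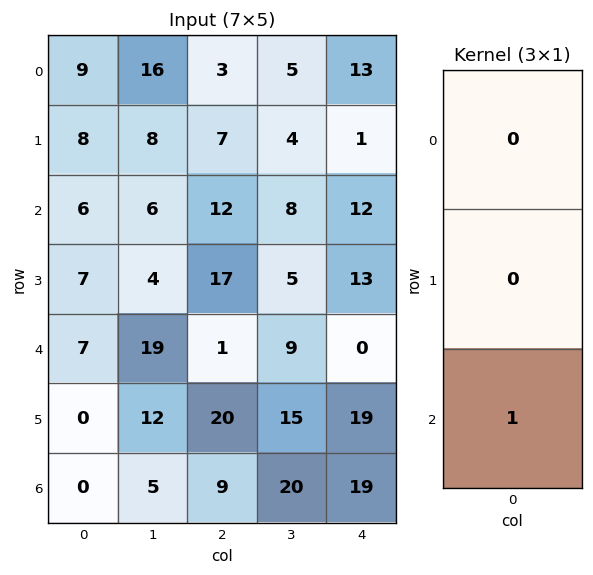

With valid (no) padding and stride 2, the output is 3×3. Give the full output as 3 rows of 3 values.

Output[0,0]: The receptive field on the input at this output position is [9 / 8 / 6]. Elementwise product with the kernel and sum: 6·1.
Output[0,1]: The receptive field on the input at this output position is [3 / 7 / 12]. Elementwise product with the kernel and sum: 12·1.

6 12 12
7 1 0
0 9 19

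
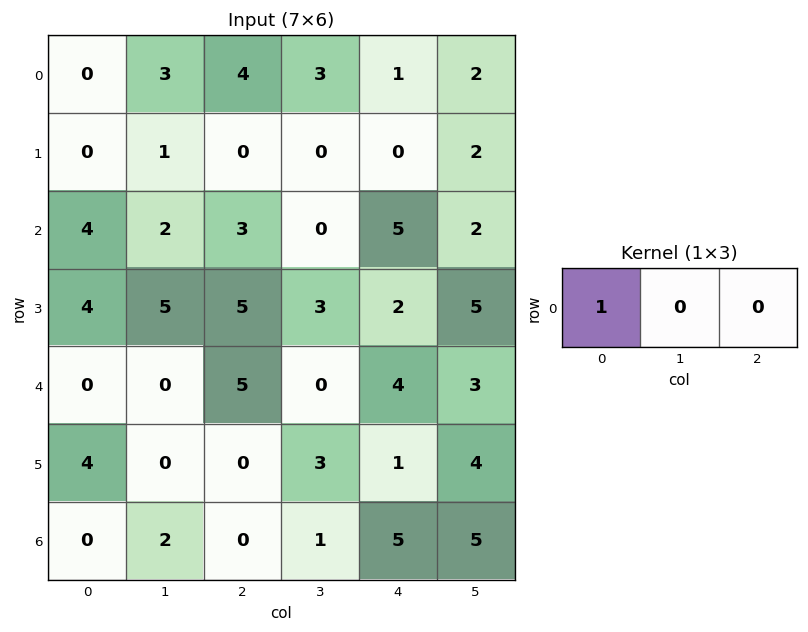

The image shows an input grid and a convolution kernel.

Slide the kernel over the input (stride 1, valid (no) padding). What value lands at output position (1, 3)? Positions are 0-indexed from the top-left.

0

The receptive field on the input at this output position is [0 0 2]. Elementwise product with the kernel and sum: 0·1.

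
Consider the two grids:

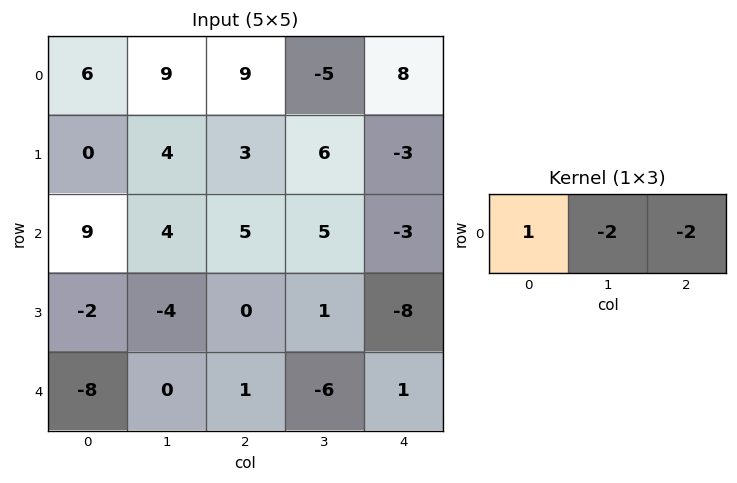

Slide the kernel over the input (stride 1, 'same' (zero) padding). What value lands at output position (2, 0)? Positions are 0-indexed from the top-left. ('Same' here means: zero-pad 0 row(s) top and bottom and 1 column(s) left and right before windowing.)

-26

The receptive field on the zero-padded input at this output position is [0 9 4]. Elementwise product with the kernel and sum: 0·1 + 9·-2 + 4·-2.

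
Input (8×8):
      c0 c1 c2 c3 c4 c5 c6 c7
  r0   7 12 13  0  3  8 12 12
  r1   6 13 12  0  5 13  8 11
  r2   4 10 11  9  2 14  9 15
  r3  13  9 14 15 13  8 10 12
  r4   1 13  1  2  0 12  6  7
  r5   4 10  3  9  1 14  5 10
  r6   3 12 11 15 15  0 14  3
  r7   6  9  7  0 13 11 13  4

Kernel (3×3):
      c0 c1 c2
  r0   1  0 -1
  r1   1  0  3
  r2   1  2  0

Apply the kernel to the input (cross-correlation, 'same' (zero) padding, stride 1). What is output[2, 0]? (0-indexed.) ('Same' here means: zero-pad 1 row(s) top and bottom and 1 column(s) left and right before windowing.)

43

The receptive field on the zero-padded input at this output position is [0 6 13 / 0 4 10 / 0 13 9]. Elementwise product with the kernel and sum: 0·1 + 13·-1 + 0·1 + 10·3 + 0·1 + 13·2.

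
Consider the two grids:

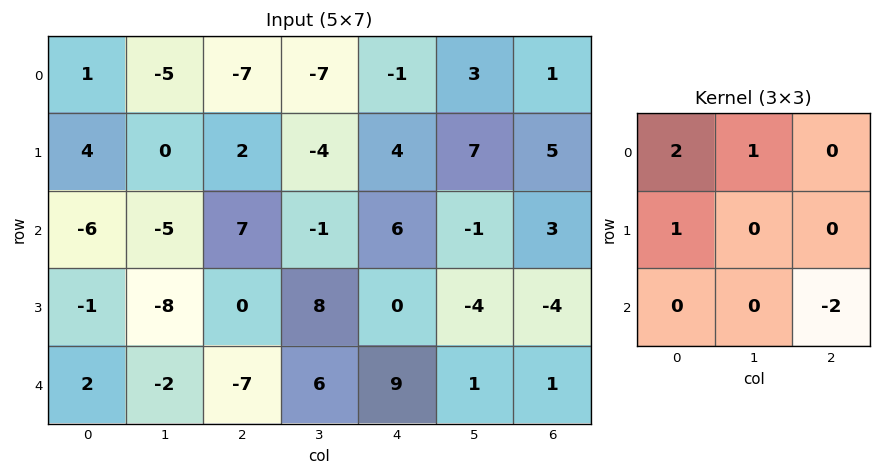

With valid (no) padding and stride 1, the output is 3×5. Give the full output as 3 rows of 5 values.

-13 -15 -31 -17 -1
2 -19 7 3 29
-4 -23 -5 10 9

Output[0,0]: The receptive field on the input at this output position is [1 -5 -7 / 4 0 2 / -6 -5 7]. Elementwise product with the kernel and sum: 1·2 + -5·1 + 4·1 + 7·-2.
Output[0,1]: The receptive field on the input at this output position is [-5 -7 -7 / 0 2 -4 / -5 7 -1]. Elementwise product with the kernel and sum: -5·2 + -7·1 + 0·1 + -1·-2.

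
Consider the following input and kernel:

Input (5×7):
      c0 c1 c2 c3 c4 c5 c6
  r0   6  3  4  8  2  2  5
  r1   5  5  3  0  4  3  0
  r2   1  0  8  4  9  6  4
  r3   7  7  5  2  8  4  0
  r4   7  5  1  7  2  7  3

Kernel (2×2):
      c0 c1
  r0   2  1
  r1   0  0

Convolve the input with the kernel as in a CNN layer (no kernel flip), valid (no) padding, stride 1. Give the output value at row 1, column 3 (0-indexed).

4

The receptive field on the input at this output position is [0 4 / 4 9]. Elementwise product with the kernel and sum: 0·2 + 4·1.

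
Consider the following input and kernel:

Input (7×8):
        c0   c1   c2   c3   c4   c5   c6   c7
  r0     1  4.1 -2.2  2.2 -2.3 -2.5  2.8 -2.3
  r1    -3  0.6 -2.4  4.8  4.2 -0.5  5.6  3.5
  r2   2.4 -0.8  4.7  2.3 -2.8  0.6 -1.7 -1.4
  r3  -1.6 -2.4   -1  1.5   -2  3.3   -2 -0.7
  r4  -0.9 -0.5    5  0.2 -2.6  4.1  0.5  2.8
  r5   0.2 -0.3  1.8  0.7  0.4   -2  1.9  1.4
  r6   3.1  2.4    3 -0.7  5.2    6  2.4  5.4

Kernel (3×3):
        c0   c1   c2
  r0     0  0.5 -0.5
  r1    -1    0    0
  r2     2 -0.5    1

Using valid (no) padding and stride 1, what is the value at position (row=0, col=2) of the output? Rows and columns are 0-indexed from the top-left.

10.1

The receptive field on the input at this output position is [-2.2 2.2 -2.3 / -2.4 4.8 4.2 / 4.7 2.3 -2.8]. Elementwise product with the kernel and sum: 2.2·0.5 + -2.3·-0.5 + -2.4·-1 + 4.7·2 + 2.3·-0.5 + -2.8·1.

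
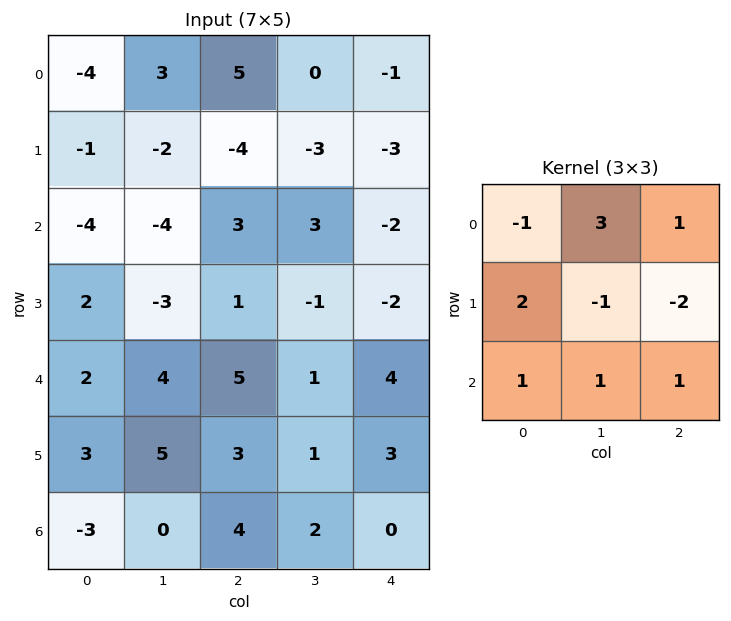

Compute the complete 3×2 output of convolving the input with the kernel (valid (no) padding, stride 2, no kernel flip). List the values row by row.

Output[0,0]: The receptive field on the input at this output position is [-4 3 5 / -1 -2 -4 / -4 -4 3]. Elementwise product with the kernel and sum: -4·-1 + 3·3 + 5·1 + -1·2 + -2·-1 + -4·-2 + -4·1 + -4·1 + 3·1.

21 -1
11 21
11 7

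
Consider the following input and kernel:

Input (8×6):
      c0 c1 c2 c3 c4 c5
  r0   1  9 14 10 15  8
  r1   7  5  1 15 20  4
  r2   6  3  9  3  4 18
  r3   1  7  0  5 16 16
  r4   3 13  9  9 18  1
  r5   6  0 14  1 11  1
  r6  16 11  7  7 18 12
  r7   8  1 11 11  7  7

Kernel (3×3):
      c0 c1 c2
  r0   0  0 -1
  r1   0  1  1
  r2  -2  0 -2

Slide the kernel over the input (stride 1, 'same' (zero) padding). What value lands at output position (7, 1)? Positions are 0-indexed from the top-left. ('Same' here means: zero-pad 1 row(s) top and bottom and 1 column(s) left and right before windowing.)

5

The receptive field on the zero-padded input at this output position is [16 11 7 / 8 1 11 / 0 0 0]. Elementwise product with the kernel and sum: 7·-1 + 1·1 + 11·1 + 0·-2 + 0·-2.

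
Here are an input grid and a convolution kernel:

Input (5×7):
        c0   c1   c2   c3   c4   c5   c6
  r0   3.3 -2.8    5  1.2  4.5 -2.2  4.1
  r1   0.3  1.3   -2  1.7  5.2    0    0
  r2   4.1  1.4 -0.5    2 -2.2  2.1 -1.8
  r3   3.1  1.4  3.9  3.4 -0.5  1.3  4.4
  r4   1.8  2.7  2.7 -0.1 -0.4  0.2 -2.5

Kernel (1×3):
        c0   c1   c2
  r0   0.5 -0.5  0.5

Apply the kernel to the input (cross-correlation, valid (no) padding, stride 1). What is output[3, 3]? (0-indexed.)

2.6

The receptive field on the input at this output position is [3.4 -0.5 1.3]. Elementwise product with the kernel and sum: 3.4·0.5 + -0.5·-0.5 + 1.3·0.5.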